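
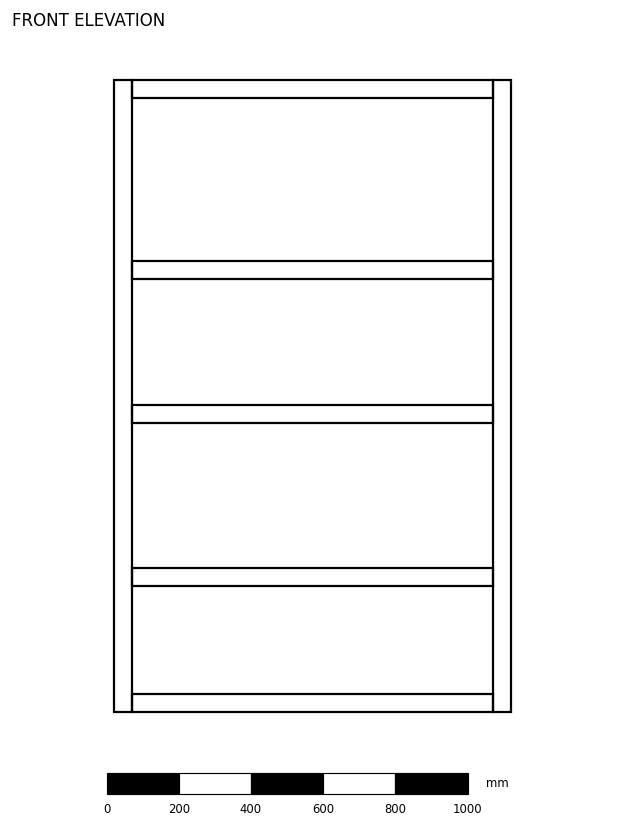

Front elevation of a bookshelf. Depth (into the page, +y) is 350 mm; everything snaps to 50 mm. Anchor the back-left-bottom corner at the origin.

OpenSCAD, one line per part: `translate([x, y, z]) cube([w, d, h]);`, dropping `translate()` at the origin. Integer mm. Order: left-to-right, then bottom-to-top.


cube([50, 350, 1750]);
translate([50, 0, 0]) cube([1000, 350, 50]);
translate([50, 0, 350]) cube([1000, 350, 50]);
translate([50, 0, 800]) cube([1000, 350, 50]);
translate([50, 0, 1200]) cube([1000, 350, 50]);
translate([50, 0, 1700]) cube([1000, 350, 50]);
translate([1050, 0, 0]) cube([50, 350, 1750]);


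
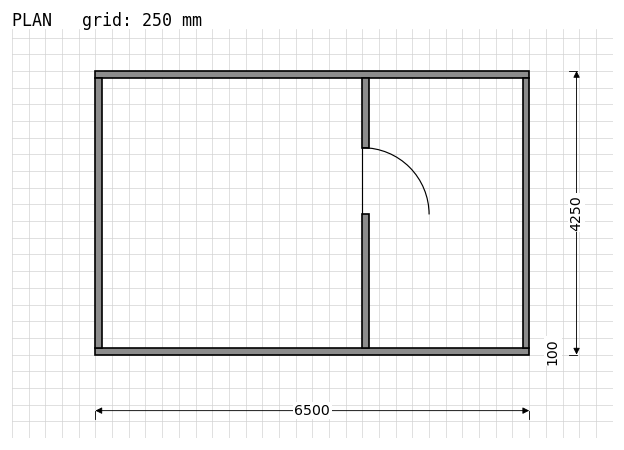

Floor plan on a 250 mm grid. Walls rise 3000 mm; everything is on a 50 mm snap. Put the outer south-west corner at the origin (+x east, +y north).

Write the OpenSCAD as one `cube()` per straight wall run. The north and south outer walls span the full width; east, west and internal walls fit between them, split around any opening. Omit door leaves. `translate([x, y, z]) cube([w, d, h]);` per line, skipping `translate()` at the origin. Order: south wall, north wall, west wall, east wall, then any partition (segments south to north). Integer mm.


cube([6500, 100, 3000]);
translate([0, 4150, 0]) cube([6500, 100, 3000]);
translate([0, 100, 0]) cube([100, 4050, 3000]);
translate([6400, 100, 0]) cube([100, 4050, 3000]);
translate([4000, 100, 0]) cube([100, 2000, 3000]);
translate([4000, 3100, 0]) cube([100, 1050, 3000]);


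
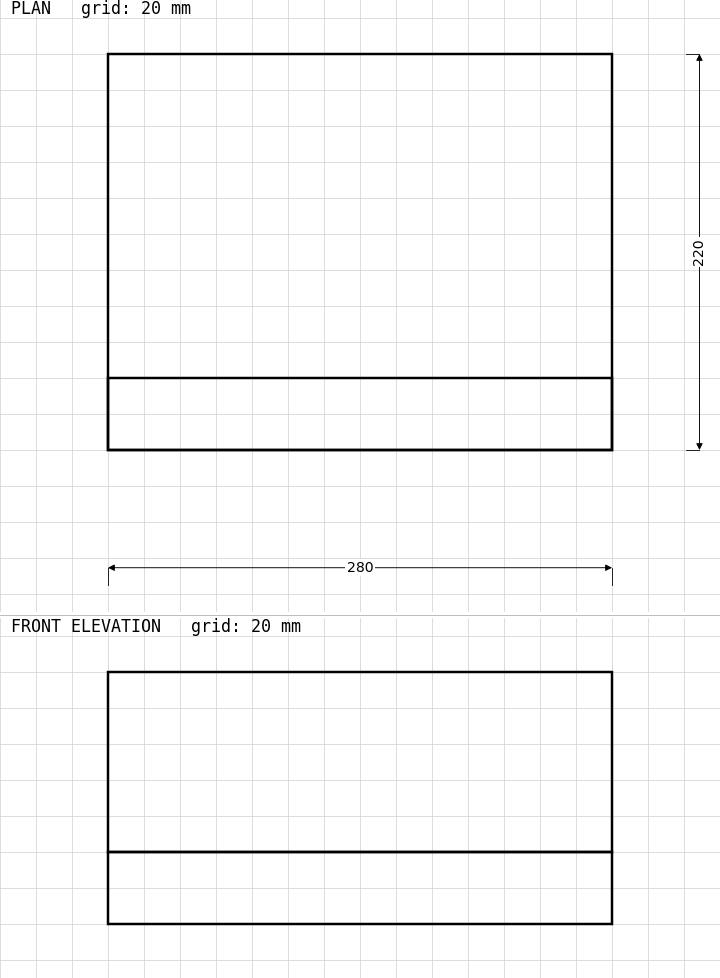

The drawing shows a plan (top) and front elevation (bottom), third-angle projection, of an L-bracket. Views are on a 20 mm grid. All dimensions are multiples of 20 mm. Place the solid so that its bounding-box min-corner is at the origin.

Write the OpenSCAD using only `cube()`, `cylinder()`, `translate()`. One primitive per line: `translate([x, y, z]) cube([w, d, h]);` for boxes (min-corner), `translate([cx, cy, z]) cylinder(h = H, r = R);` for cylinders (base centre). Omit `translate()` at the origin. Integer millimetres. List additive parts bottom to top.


cube([280, 220, 40]);
translate([0, 0, 40]) cube([280, 40, 100]);


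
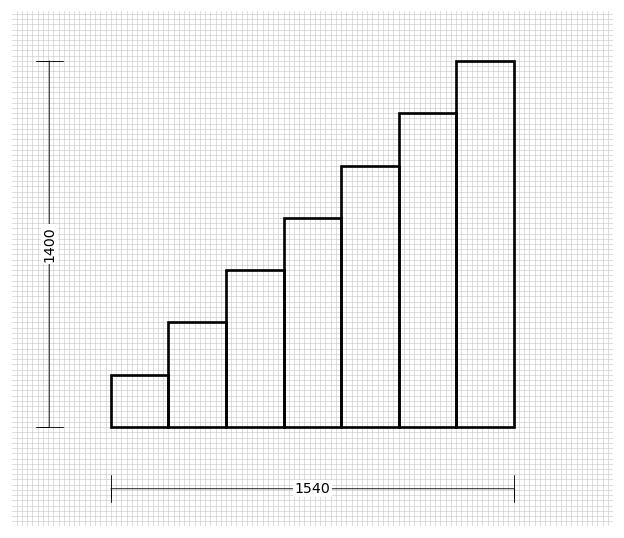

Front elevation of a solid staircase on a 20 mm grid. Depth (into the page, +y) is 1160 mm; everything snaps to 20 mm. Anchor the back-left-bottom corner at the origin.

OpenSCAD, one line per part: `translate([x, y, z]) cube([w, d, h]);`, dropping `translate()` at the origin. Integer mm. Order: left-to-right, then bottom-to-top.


cube([220, 1160, 200]);
translate([220, 0, 0]) cube([220, 1160, 400]);
translate([440, 0, 0]) cube([220, 1160, 600]);
translate([660, 0, 0]) cube([220, 1160, 800]);
translate([880, 0, 0]) cube([220, 1160, 1000]);
translate([1100, 0, 0]) cube([220, 1160, 1200]);
translate([1320, 0, 0]) cube([220, 1160, 1400]);


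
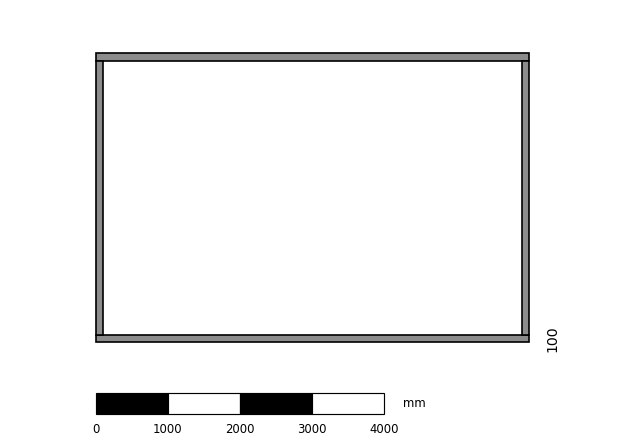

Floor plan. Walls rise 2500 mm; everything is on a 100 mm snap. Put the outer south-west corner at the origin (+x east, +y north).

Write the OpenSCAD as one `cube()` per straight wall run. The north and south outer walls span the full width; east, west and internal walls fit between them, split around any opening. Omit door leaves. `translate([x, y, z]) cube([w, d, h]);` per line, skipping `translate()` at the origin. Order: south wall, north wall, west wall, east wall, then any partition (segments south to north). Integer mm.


cube([6000, 100, 2500]);
translate([0, 3900, 0]) cube([6000, 100, 2500]);
translate([0, 100, 0]) cube([100, 3800, 2500]);
translate([5900, 100, 0]) cube([100, 3800, 2500]);


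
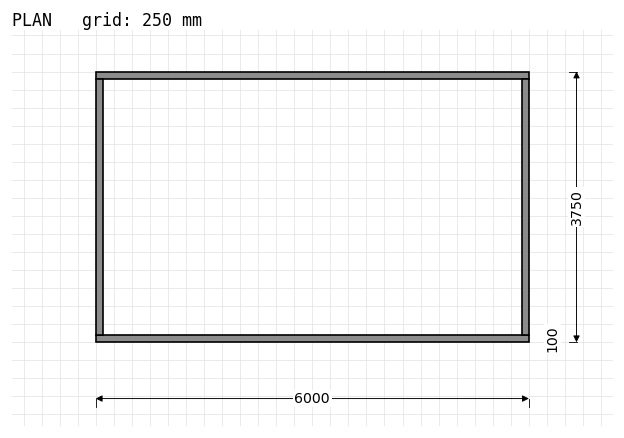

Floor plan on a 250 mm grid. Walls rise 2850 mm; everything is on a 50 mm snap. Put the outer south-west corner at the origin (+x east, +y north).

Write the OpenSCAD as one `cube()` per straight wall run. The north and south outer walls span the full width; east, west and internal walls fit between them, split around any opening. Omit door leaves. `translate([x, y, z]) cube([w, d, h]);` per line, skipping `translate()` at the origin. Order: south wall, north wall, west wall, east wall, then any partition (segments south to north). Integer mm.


cube([6000, 100, 2850]);
translate([0, 3650, 0]) cube([6000, 100, 2850]);
translate([0, 100, 0]) cube([100, 3550, 2850]);
translate([5900, 100, 0]) cube([100, 3550, 2850]);


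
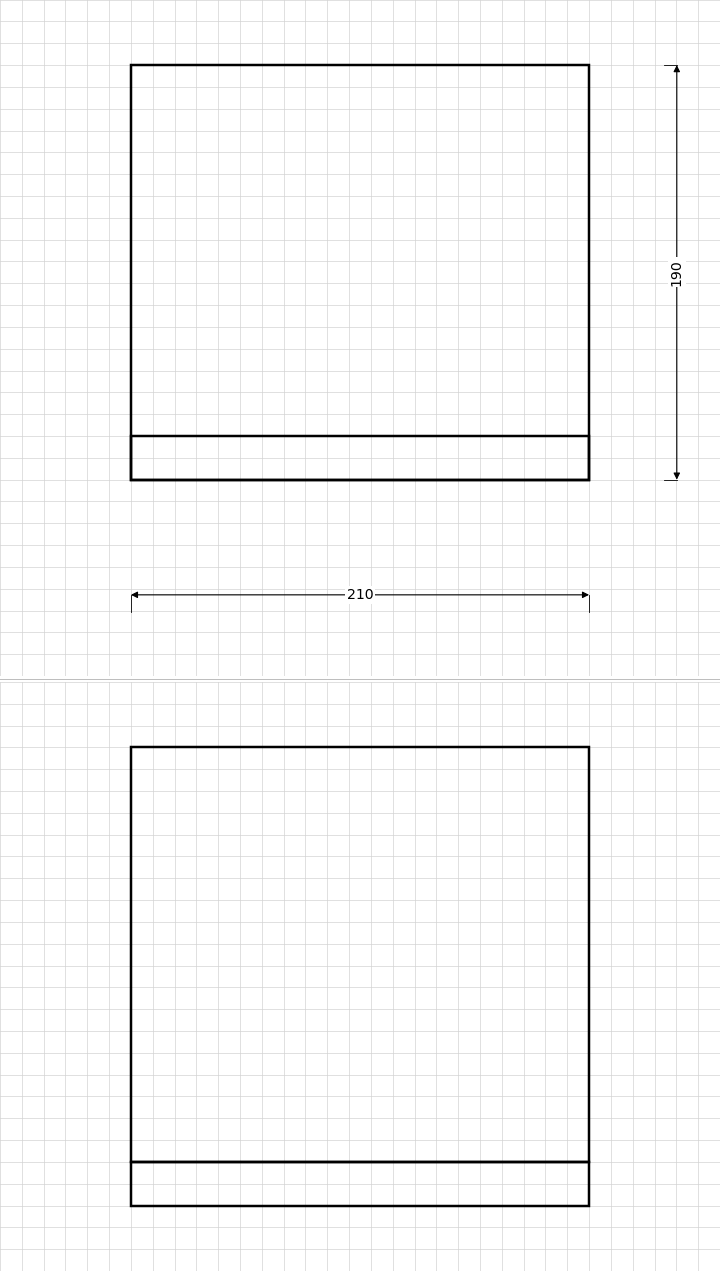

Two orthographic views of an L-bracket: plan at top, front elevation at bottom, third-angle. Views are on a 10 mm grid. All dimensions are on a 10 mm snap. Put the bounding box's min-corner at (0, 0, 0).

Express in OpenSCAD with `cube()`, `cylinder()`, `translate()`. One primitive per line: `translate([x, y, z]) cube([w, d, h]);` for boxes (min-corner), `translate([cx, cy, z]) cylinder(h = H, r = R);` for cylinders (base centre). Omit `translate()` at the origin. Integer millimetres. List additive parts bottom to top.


cube([210, 190, 20]);
translate([0, 0, 20]) cube([210, 20, 190]);


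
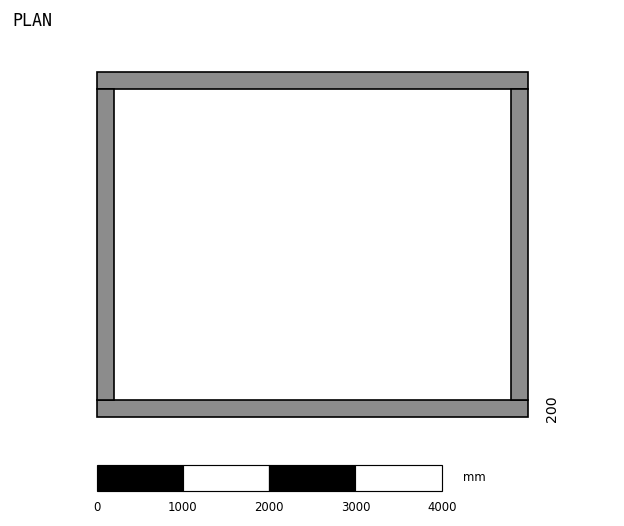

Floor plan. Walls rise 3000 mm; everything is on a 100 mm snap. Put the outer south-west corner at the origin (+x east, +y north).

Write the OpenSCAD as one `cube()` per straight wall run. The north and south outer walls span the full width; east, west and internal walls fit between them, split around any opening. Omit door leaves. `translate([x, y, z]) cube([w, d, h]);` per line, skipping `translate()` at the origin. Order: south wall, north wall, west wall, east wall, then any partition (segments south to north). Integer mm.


cube([5000, 200, 3000]);
translate([0, 3800, 0]) cube([5000, 200, 3000]);
translate([0, 200, 0]) cube([200, 3600, 3000]);
translate([4800, 200, 0]) cube([200, 3600, 3000]);


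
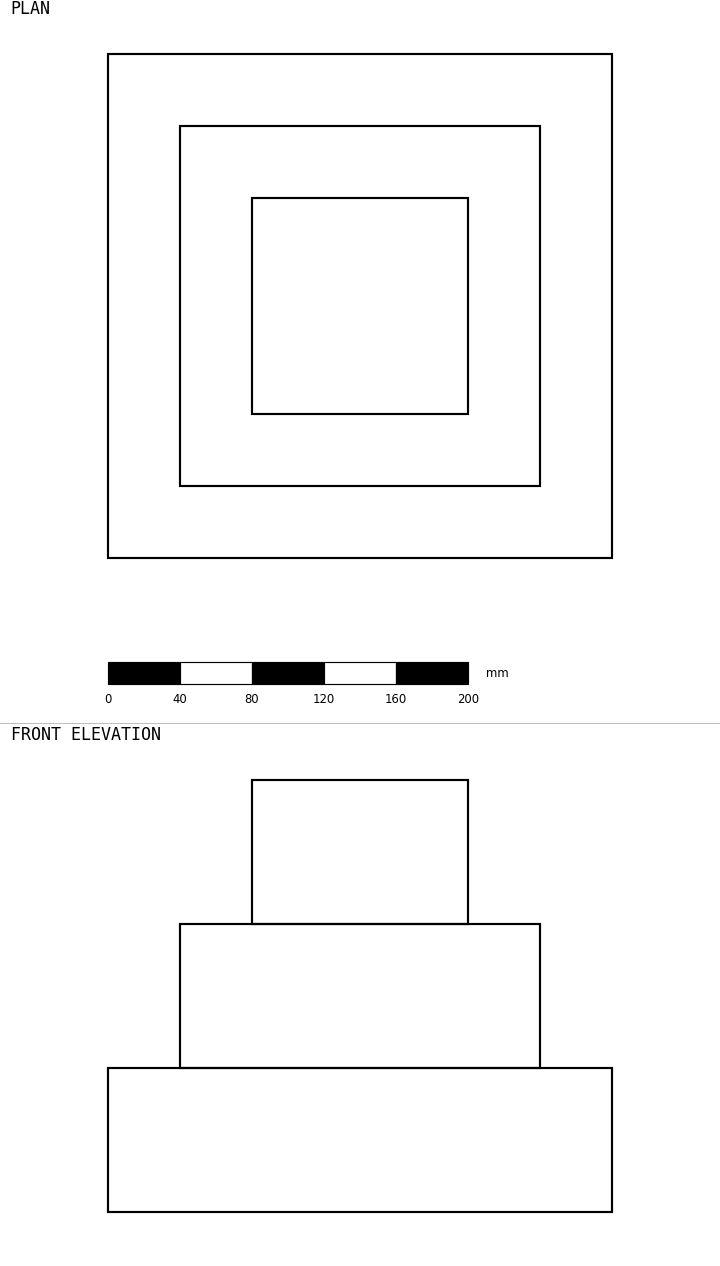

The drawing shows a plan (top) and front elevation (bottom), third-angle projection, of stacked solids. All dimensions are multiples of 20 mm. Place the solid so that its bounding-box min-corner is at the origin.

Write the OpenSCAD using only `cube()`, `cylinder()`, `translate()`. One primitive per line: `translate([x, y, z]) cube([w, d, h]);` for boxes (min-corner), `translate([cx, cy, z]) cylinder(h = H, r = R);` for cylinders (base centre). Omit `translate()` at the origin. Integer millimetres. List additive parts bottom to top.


cube([280, 280, 80]);
translate([40, 40, 80]) cube([200, 200, 80]);
translate([80, 80, 160]) cube([120, 120, 80]);


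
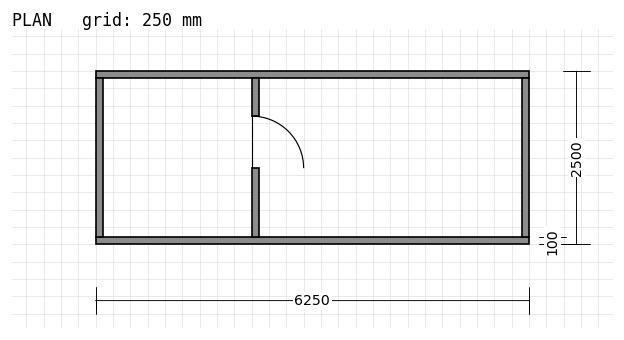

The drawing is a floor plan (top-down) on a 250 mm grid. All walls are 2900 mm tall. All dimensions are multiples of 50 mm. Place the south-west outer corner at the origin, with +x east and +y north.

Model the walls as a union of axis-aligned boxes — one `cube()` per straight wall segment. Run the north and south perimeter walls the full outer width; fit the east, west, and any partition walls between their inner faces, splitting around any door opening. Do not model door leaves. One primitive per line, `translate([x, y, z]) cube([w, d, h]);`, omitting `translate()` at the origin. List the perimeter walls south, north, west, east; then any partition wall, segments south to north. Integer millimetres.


cube([6250, 100, 2900]);
translate([0, 2400, 0]) cube([6250, 100, 2900]);
translate([0, 100, 0]) cube([100, 2300, 2900]);
translate([6150, 100, 0]) cube([100, 2300, 2900]);
translate([2250, 100, 0]) cube([100, 1000, 2900]);
translate([2250, 1850, 0]) cube([100, 550, 2900]);


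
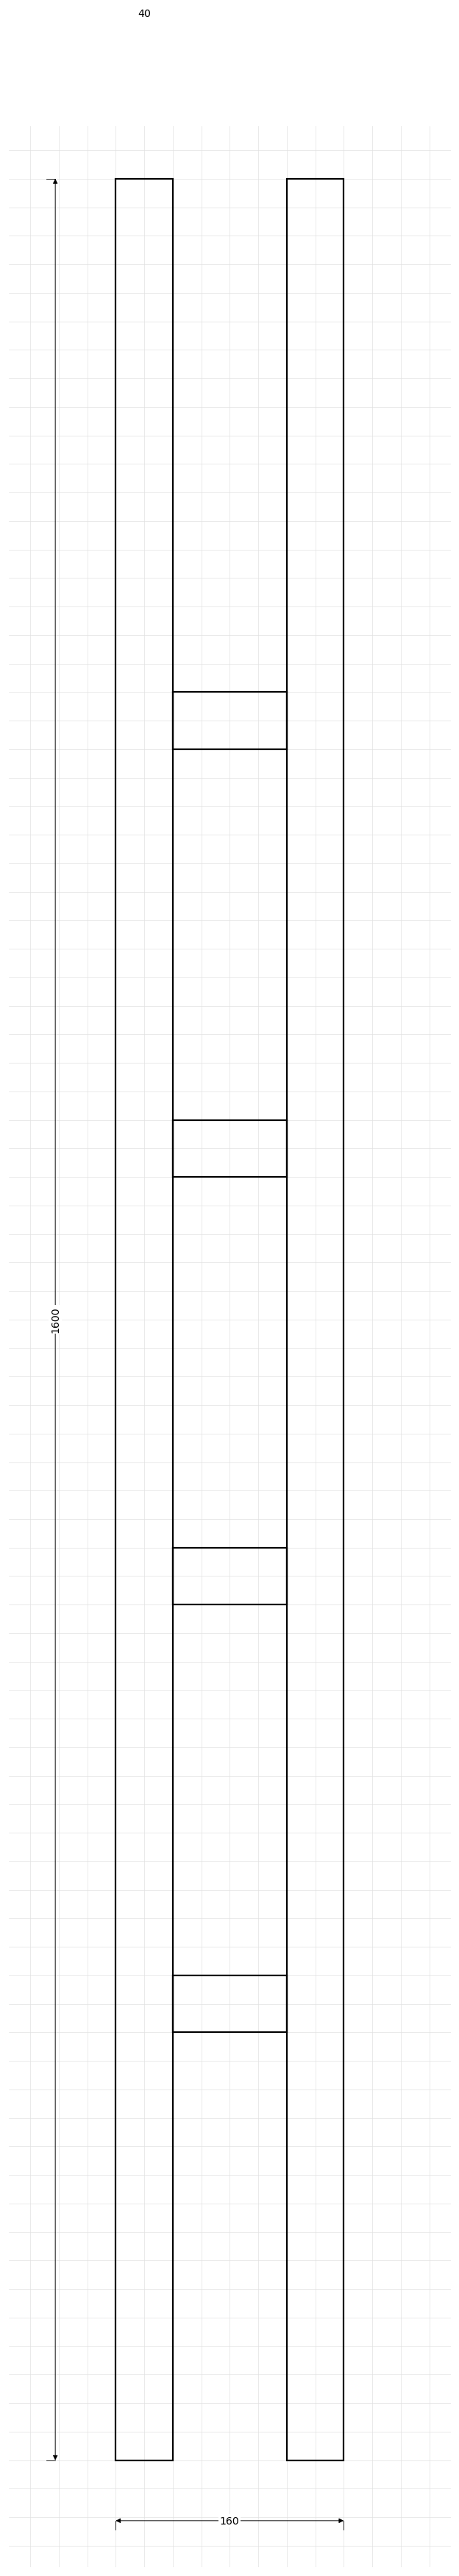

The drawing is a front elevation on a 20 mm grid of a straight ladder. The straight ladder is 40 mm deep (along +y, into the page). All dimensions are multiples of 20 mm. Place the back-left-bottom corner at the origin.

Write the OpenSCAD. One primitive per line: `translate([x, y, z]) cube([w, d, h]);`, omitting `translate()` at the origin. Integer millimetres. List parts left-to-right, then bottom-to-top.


cube([40, 40, 1600]);
translate([40, 0, 300]) cube([80, 40, 40]);
translate([40, 0, 600]) cube([80, 40, 40]);
translate([40, 0, 900]) cube([80, 40, 40]);
translate([40, 0, 1200]) cube([80, 40, 40]);
translate([120, 0, 0]) cube([40, 40, 1600]);


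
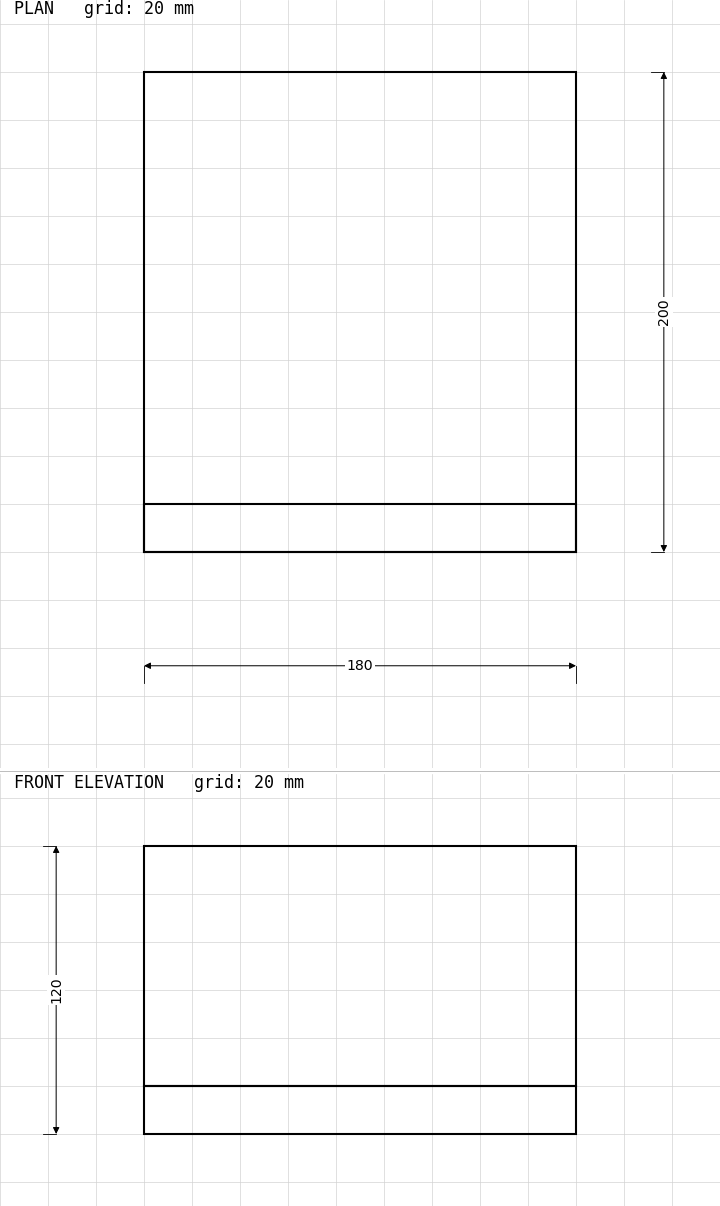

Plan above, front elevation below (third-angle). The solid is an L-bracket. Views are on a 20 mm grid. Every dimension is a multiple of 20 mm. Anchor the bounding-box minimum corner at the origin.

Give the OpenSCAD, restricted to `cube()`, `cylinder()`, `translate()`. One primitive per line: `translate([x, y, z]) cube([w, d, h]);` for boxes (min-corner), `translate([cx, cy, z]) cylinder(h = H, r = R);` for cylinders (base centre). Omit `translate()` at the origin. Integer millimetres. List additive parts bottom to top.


cube([180, 200, 20]);
translate([0, 0, 20]) cube([180, 20, 100]);


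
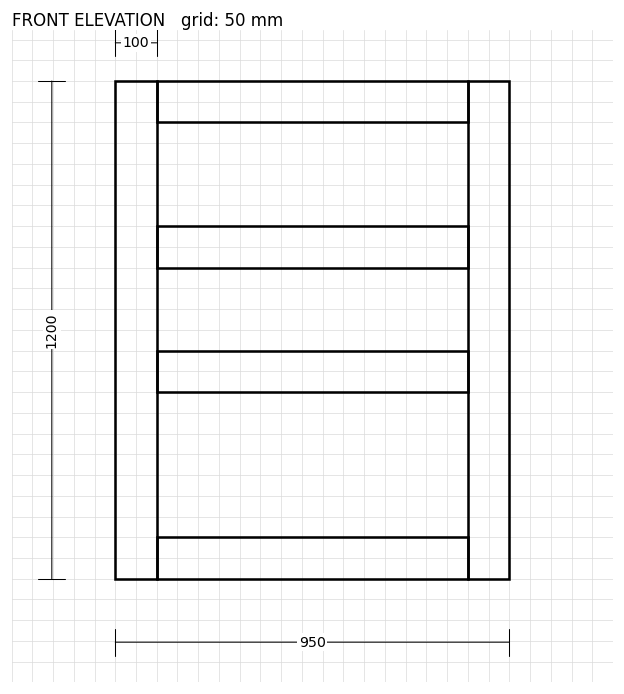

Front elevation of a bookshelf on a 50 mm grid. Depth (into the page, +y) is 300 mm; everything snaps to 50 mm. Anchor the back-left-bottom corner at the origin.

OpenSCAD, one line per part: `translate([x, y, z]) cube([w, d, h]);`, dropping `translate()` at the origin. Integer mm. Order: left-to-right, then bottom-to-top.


cube([100, 300, 1200]);
translate([100, 0, 0]) cube([750, 300, 100]);
translate([100, 0, 450]) cube([750, 300, 100]);
translate([100, 0, 750]) cube([750, 300, 100]);
translate([100, 0, 1100]) cube([750, 300, 100]);
translate([850, 0, 0]) cube([100, 300, 1200]);


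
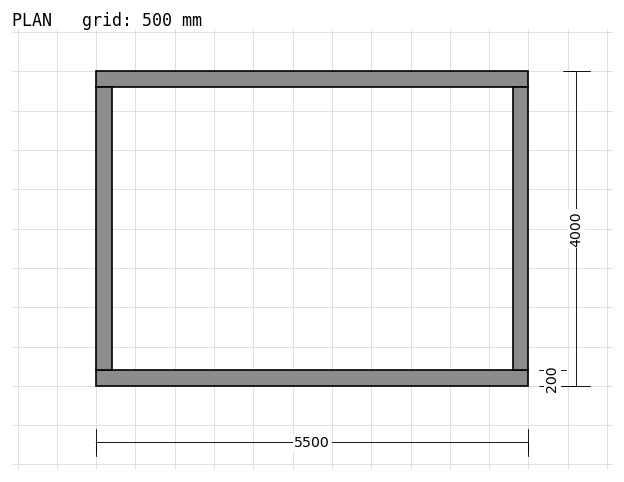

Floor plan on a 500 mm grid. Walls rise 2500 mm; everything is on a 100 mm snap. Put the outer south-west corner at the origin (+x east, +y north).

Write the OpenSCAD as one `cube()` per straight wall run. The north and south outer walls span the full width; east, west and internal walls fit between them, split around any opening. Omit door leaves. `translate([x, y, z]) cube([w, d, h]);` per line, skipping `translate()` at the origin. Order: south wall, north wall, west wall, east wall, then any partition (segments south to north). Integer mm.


cube([5500, 200, 2500]);
translate([0, 3800, 0]) cube([5500, 200, 2500]);
translate([0, 200, 0]) cube([200, 3600, 2500]);
translate([5300, 200, 0]) cube([200, 3600, 2500]);


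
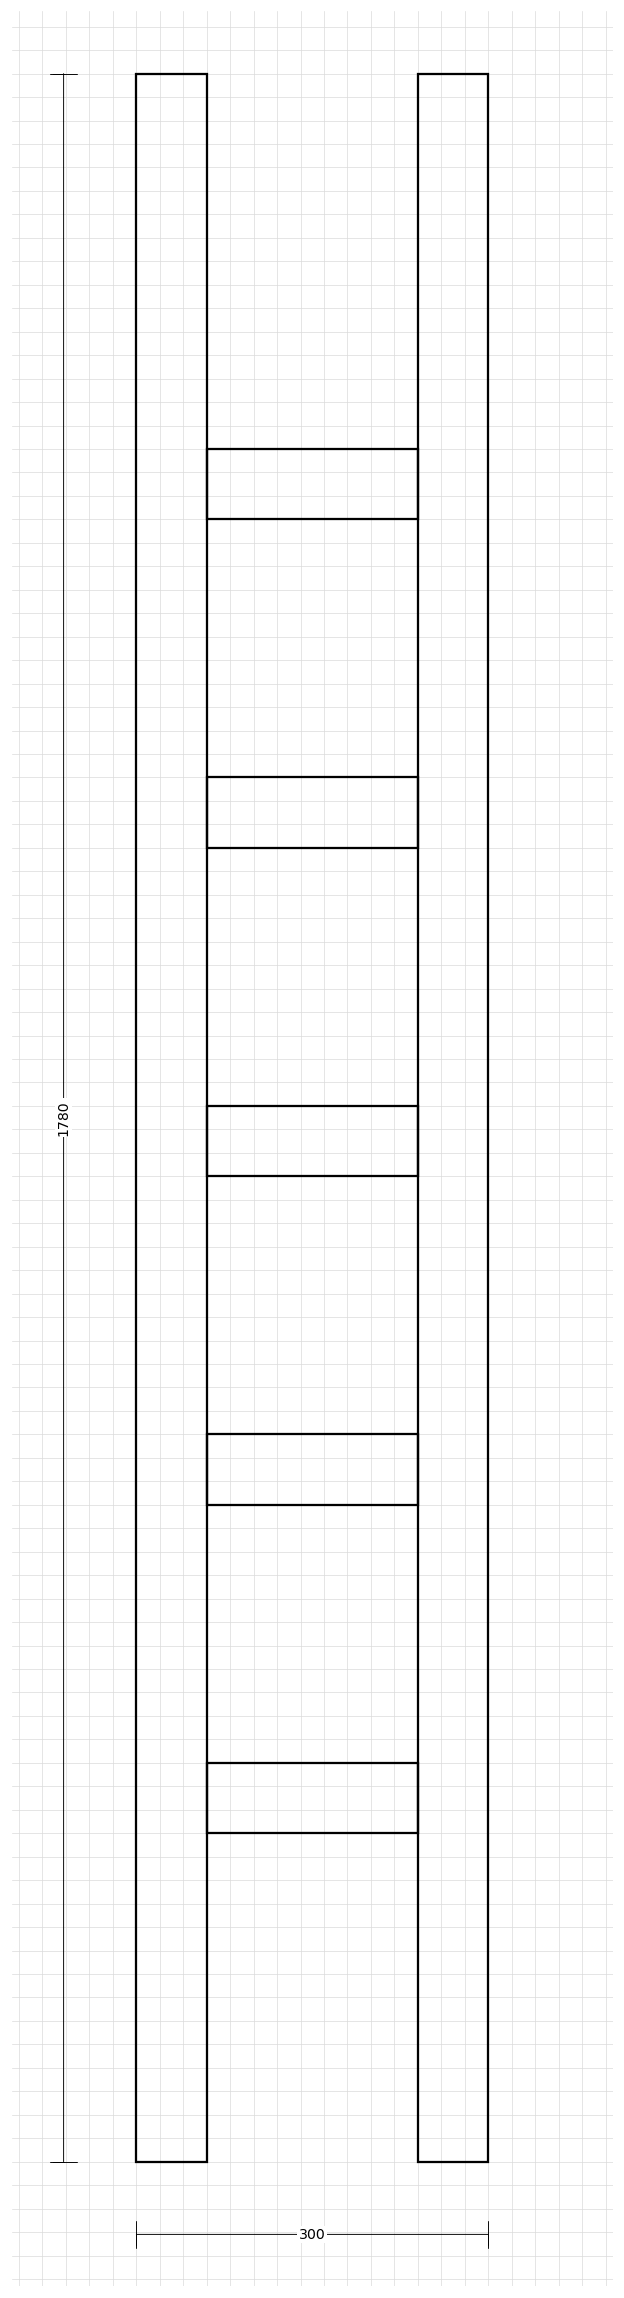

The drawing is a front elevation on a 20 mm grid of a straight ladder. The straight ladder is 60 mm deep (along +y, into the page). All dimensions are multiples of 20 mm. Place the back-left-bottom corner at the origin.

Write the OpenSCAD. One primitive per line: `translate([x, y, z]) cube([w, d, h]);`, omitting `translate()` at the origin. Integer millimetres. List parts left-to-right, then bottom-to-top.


cube([60, 60, 1780]);
translate([60, 0, 280]) cube([180, 60, 60]);
translate([60, 0, 560]) cube([180, 60, 60]);
translate([60, 0, 840]) cube([180, 60, 60]);
translate([60, 0, 1120]) cube([180, 60, 60]);
translate([60, 0, 1400]) cube([180, 60, 60]);
translate([240, 0, 0]) cube([60, 60, 1780]);


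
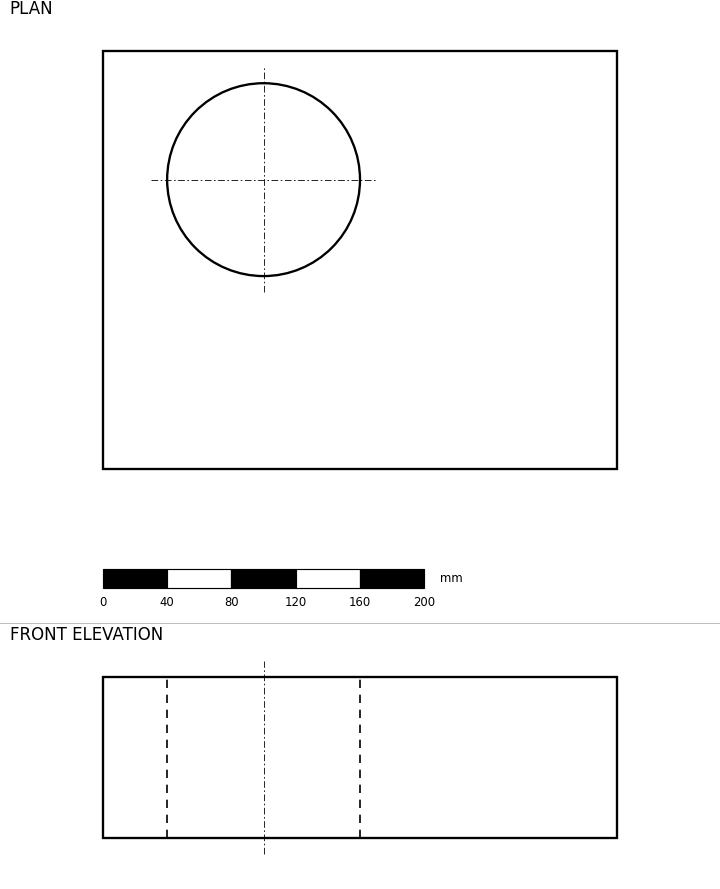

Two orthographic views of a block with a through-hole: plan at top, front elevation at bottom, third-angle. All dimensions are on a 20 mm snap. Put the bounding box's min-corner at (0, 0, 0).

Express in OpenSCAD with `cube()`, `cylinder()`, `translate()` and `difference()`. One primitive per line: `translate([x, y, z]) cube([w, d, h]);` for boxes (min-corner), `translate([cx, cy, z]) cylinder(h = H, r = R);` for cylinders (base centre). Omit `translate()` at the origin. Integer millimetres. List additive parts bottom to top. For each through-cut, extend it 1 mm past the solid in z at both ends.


difference() {
  cube([320, 260, 100]);
  translate([100, 180, -1]) cylinder(h = 102, r = 60);
}


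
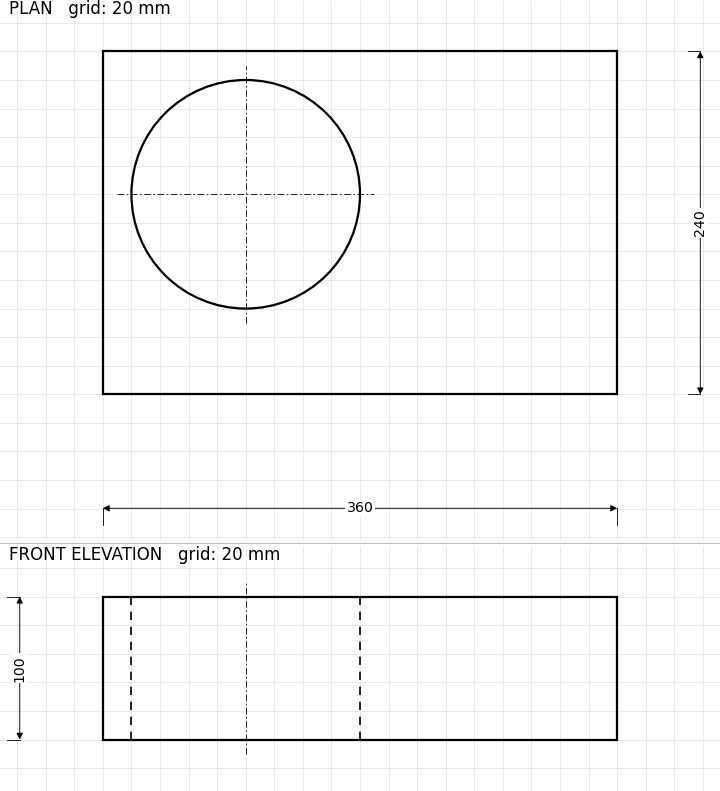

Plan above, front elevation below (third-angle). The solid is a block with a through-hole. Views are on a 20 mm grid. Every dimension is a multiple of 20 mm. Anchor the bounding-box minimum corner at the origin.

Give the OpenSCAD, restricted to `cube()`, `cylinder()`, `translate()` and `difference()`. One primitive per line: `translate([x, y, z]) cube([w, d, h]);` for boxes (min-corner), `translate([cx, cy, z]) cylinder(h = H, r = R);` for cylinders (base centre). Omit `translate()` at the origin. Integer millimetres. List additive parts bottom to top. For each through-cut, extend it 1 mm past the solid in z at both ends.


difference() {
  cube([360, 240, 100]);
  translate([100, 140, -1]) cylinder(h = 102, r = 80);
}


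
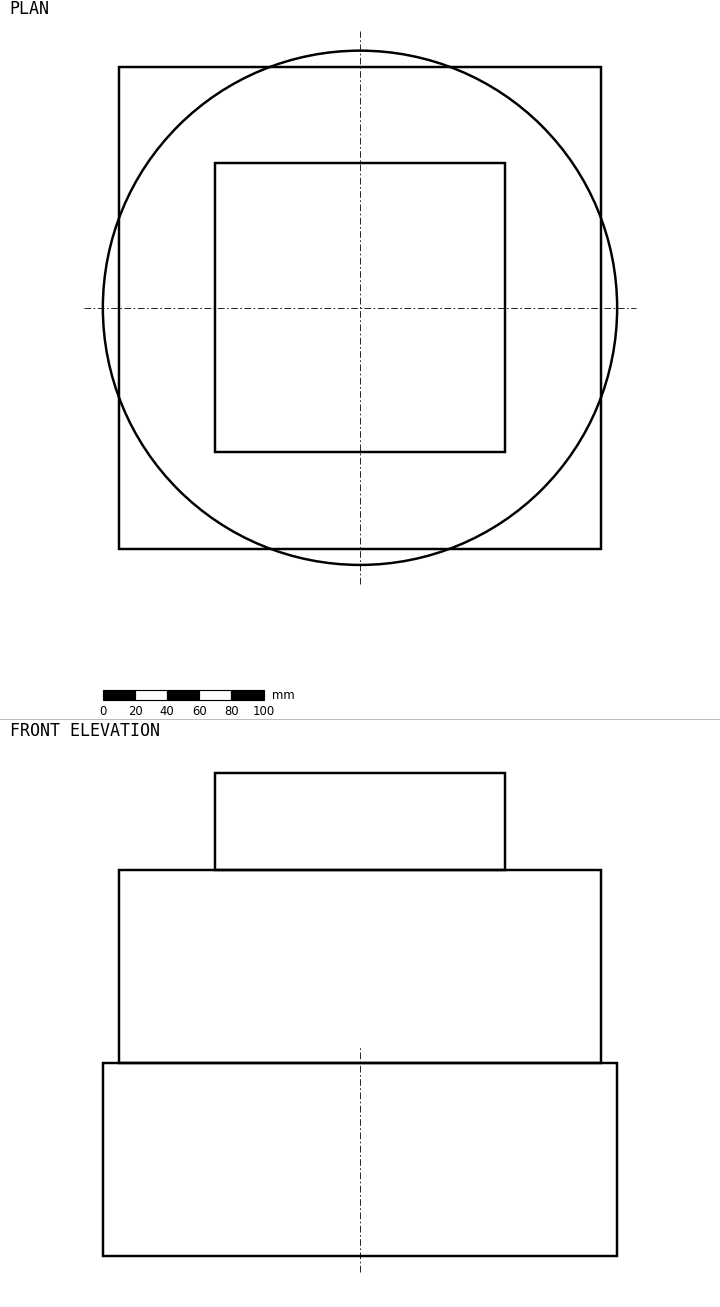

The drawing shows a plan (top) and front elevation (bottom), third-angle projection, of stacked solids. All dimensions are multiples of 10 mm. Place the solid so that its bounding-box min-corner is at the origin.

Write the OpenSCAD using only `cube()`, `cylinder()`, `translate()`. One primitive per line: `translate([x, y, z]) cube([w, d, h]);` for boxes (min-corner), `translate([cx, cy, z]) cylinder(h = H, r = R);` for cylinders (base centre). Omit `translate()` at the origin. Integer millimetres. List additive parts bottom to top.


translate([160, 160, 0]) cylinder(h = 120, r = 160);
translate([10, 10, 120]) cube([300, 300, 120]);
translate([70, 70, 240]) cube([180, 180, 60]);


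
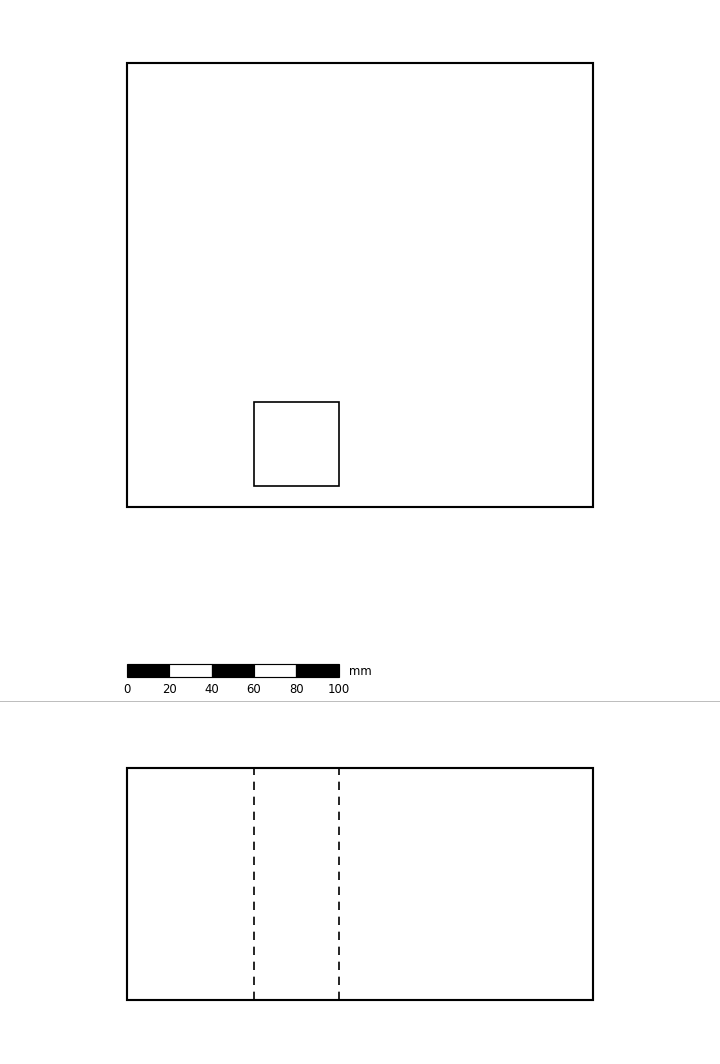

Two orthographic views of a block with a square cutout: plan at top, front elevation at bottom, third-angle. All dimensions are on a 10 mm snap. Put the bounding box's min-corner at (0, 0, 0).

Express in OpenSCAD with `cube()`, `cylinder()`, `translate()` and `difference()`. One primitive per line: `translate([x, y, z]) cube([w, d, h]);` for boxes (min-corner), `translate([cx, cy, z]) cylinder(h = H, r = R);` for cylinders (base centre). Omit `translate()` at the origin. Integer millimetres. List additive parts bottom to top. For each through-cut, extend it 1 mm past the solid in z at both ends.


difference() {
  cube([220, 210, 110]);
  translate([60, 10, -1]) cube([40, 40, 112]);
}


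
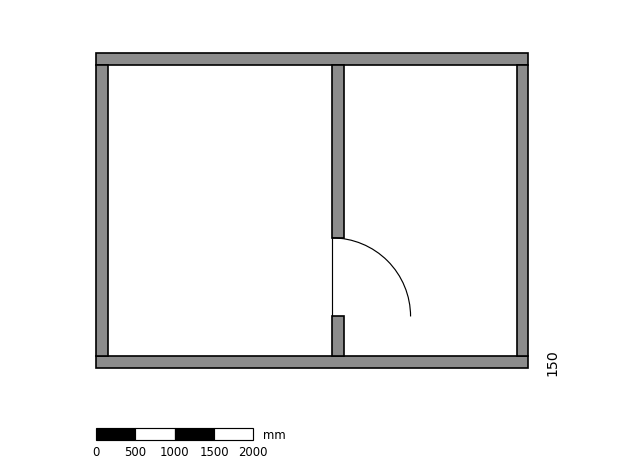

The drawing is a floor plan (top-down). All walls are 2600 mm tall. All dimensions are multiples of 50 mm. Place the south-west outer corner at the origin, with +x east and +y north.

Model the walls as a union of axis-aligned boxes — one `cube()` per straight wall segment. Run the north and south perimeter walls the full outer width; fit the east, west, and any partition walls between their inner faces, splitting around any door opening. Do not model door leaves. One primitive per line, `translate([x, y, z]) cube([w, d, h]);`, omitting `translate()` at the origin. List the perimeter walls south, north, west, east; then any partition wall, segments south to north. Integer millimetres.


cube([5500, 150, 2600]);
translate([0, 3850, 0]) cube([5500, 150, 2600]);
translate([0, 150, 0]) cube([150, 3700, 2600]);
translate([5350, 150, 0]) cube([150, 3700, 2600]);
translate([3000, 150, 0]) cube([150, 500, 2600]);
translate([3000, 1650, 0]) cube([150, 2200, 2600]);


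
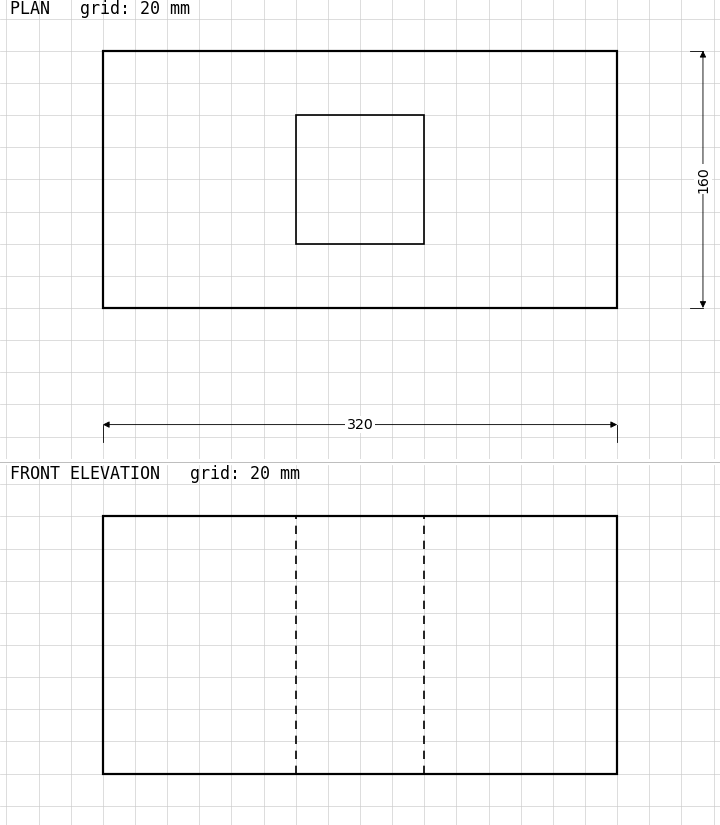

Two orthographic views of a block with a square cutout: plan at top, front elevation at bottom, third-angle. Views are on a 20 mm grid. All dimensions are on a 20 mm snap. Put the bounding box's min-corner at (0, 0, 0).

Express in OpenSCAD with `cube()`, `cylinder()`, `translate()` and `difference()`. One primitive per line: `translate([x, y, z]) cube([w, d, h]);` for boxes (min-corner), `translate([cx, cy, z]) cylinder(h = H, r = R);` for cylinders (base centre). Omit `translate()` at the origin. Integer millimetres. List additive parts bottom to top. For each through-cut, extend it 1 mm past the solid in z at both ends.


difference() {
  cube([320, 160, 160]);
  translate([120, 40, -1]) cube([80, 80, 162]);
}


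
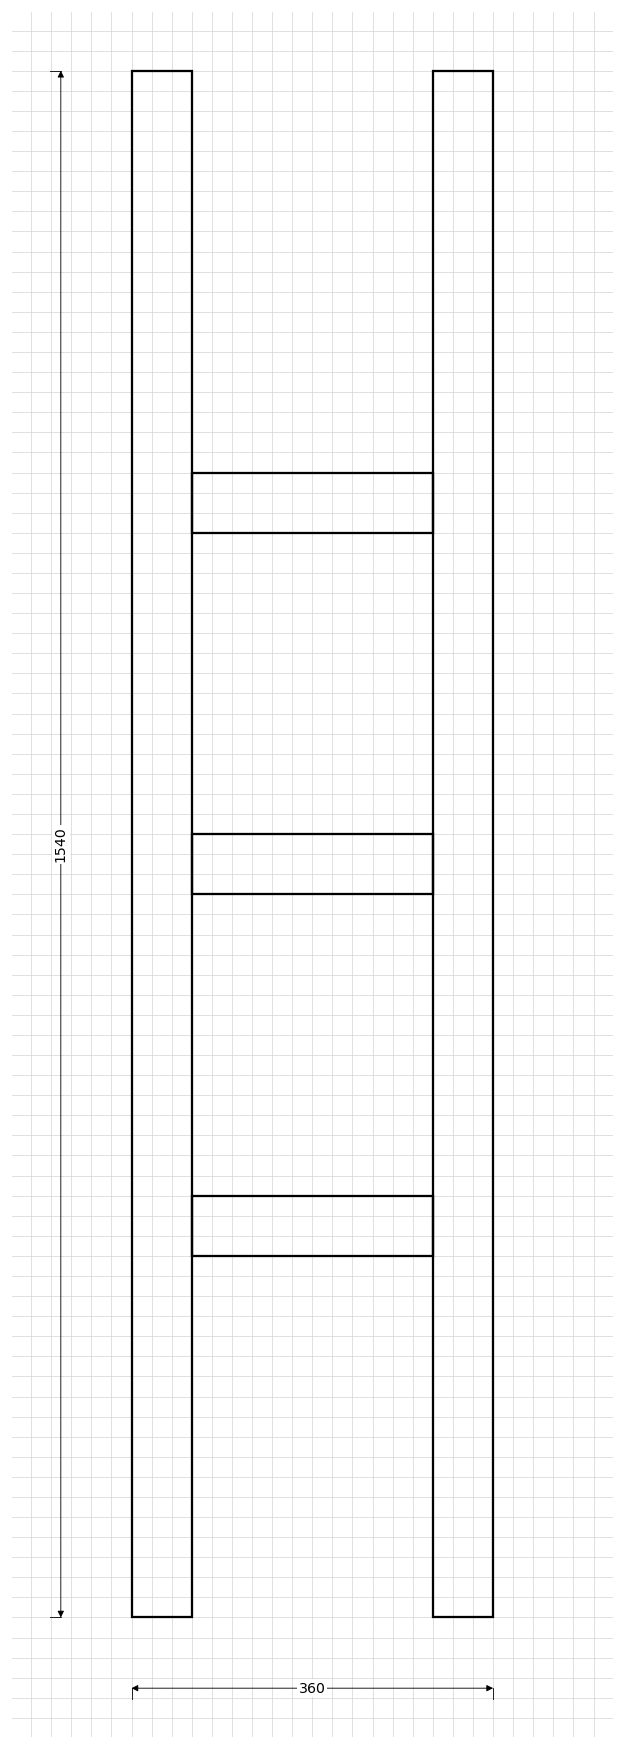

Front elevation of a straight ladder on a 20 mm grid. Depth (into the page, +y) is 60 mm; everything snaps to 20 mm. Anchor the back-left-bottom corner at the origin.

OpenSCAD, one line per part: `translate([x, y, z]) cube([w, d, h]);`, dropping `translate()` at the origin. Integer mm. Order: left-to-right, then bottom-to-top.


cube([60, 60, 1540]);
translate([60, 0, 360]) cube([240, 60, 60]);
translate([60, 0, 720]) cube([240, 60, 60]);
translate([60, 0, 1080]) cube([240, 60, 60]);
translate([300, 0, 0]) cube([60, 60, 1540]);


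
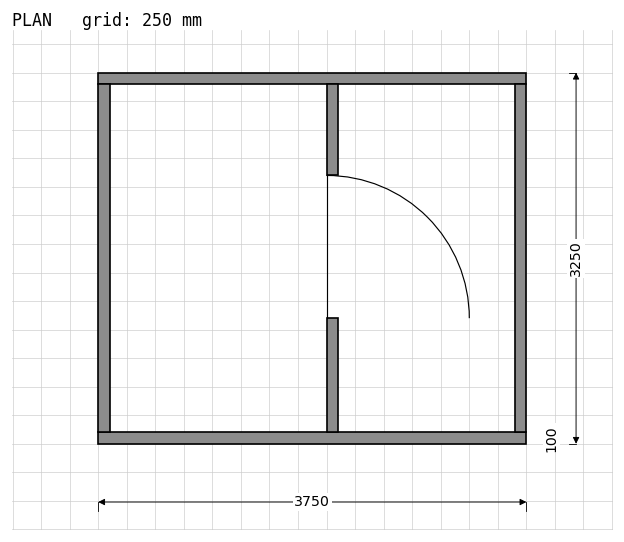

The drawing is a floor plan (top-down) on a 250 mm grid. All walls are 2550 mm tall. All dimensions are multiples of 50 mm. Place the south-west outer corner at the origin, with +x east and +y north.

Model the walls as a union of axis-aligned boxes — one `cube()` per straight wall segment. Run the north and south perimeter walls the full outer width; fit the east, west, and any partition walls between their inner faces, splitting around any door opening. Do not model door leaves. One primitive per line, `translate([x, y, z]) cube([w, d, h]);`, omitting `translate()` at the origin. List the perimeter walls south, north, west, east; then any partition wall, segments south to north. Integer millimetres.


cube([3750, 100, 2550]);
translate([0, 3150, 0]) cube([3750, 100, 2550]);
translate([0, 100, 0]) cube([100, 3050, 2550]);
translate([3650, 100, 0]) cube([100, 3050, 2550]);
translate([2000, 100, 0]) cube([100, 1000, 2550]);
translate([2000, 2350, 0]) cube([100, 800, 2550]);


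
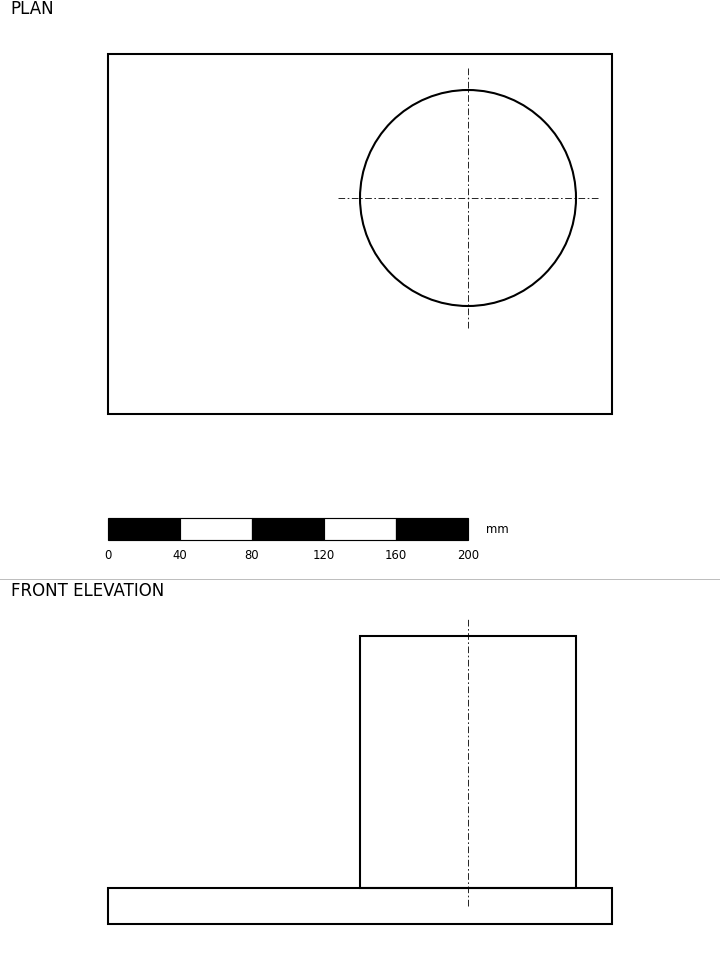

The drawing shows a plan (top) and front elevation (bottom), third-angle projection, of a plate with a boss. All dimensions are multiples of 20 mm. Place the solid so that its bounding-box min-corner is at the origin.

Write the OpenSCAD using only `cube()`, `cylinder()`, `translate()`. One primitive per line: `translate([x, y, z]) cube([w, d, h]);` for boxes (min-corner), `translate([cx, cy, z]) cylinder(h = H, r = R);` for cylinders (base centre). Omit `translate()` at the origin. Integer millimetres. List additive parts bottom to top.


cube([280, 200, 20]);
translate([200, 120, 20]) cylinder(h = 140, r = 60);


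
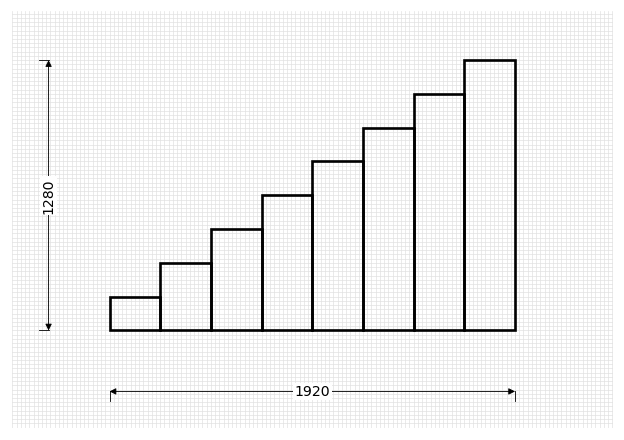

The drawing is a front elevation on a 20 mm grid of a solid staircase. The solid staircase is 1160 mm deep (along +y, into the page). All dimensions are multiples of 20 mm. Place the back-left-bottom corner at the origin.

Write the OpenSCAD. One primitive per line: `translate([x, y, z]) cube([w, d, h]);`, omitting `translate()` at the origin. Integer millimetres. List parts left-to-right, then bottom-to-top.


cube([240, 1160, 160]);
translate([240, 0, 0]) cube([240, 1160, 320]);
translate([480, 0, 0]) cube([240, 1160, 480]);
translate([720, 0, 0]) cube([240, 1160, 640]);
translate([960, 0, 0]) cube([240, 1160, 800]);
translate([1200, 0, 0]) cube([240, 1160, 960]);
translate([1440, 0, 0]) cube([240, 1160, 1120]);
translate([1680, 0, 0]) cube([240, 1160, 1280]);


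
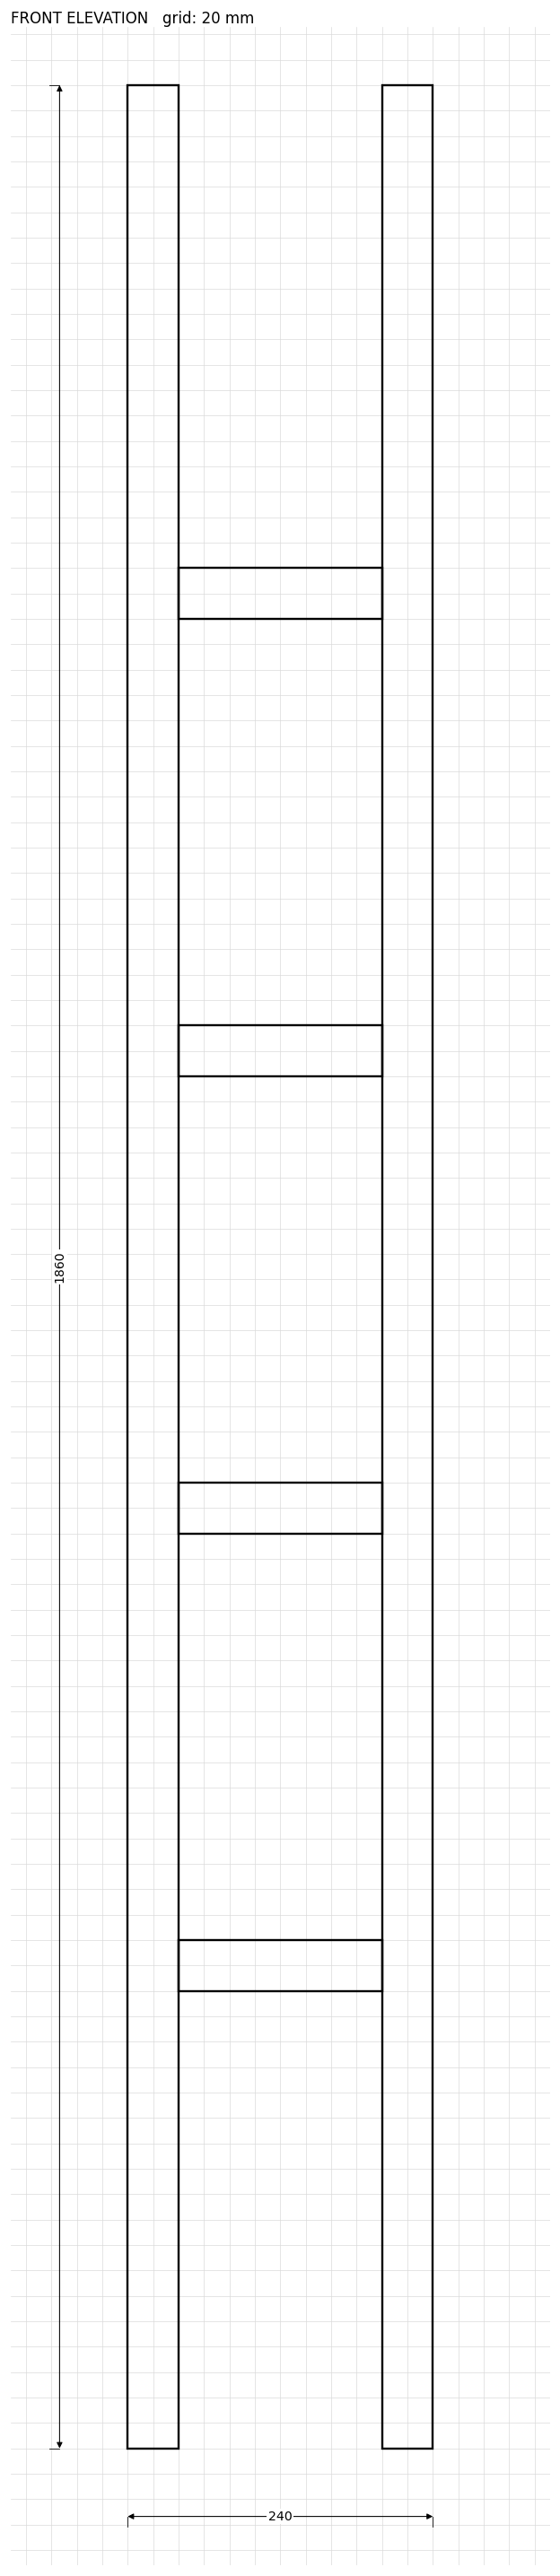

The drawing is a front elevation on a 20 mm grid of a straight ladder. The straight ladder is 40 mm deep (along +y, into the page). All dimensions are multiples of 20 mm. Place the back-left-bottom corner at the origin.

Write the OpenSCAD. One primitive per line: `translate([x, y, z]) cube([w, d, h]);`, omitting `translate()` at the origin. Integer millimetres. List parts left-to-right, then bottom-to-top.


cube([40, 40, 1860]);
translate([40, 0, 360]) cube([160, 40, 40]);
translate([40, 0, 720]) cube([160, 40, 40]);
translate([40, 0, 1080]) cube([160, 40, 40]);
translate([40, 0, 1440]) cube([160, 40, 40]);
translate([200, 0, 0]) cube([40, 40, 1860]);


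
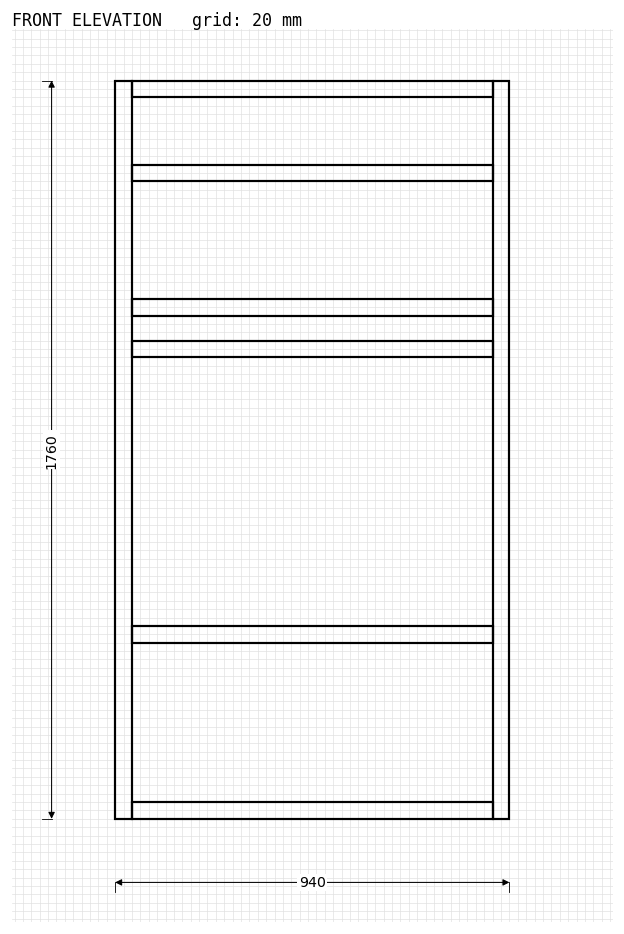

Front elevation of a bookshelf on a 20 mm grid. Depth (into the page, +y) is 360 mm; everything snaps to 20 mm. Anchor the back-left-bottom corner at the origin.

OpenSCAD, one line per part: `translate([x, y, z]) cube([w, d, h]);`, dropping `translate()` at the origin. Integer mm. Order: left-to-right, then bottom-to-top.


cube([40, 360, 1760]);
translate([40, 0, 0]) cube([860, 360, 40]);
translate([40, 0, 420]) cube([860, 360, 40]);
translate([40, 0, 1100]) cube([860, 360, 40]);
translate([40, 0, 1200]) cube([860, 360, 40]);
translate([40, 0, 1520]) cube([860, 360, 40]);
translate([40, 0, 1720]) cube([860, 360, 40]);
translate([900, 0, 0]) cube([40, 360, 1760]);


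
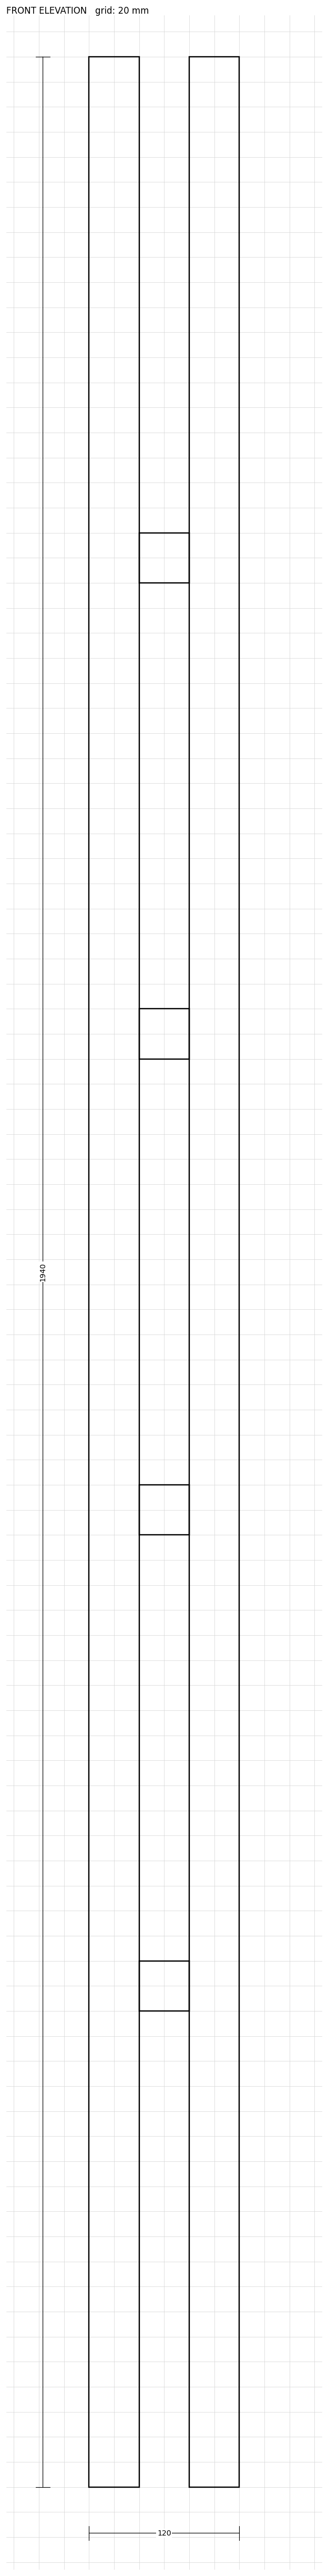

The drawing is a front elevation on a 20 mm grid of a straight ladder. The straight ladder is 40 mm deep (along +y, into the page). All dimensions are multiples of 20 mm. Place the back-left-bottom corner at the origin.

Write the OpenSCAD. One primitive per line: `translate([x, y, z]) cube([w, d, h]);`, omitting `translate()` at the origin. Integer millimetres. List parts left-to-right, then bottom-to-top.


cube([40, 40, 1940]);
translate([40, 0, 380]) cube([40, 40, 40]);
translate([40, 0, 760]) cube([40, 40, 40]);
translate([40, 0, 1140]) cube([40, 40, 40]);
translate([40, 0, 1520]) cube([40, 40, 40]);
translate([80, 0, 0]) cube([40, 40, 1940]);


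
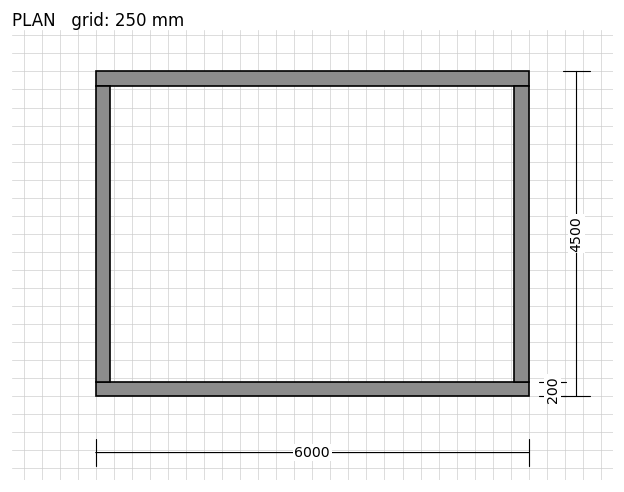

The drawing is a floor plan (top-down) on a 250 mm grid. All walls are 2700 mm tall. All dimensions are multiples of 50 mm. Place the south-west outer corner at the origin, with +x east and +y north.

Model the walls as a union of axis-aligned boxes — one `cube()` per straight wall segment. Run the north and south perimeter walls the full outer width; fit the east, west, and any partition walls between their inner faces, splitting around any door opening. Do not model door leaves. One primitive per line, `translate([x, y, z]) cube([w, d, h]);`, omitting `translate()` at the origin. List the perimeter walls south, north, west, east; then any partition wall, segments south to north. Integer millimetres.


cube([6000, 200, 2700]);
translate([0, 4300, 0]) cube([6000, 200, 2700]);
translate([0, 200, 0]) cube([200, 4100, 2700]);
translate([5800, 200, 0]) cube([200, 4100, 2700]);


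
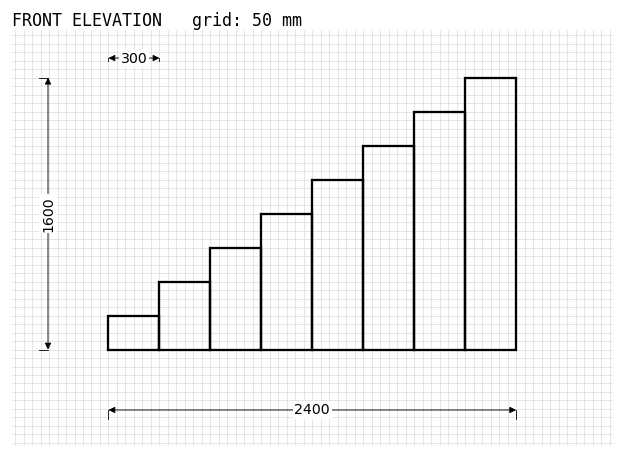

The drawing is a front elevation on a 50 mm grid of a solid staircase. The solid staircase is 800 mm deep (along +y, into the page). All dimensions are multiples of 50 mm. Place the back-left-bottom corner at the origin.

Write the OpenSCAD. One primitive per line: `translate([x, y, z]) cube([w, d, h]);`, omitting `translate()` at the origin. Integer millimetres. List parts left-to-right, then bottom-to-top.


cube([300, 800, 200]);
translate([300, 0, 0]) cube([300, 800, 400]);
translate([600, 0, 0]) cube([300, 800, 600]);
translate([900, 0, 0]) cube([300, 800, 800]);
translate([1200, 0, 0]) cube([300, 800, 1000]);
translate([1500, 0, 0]) cube([300, 800, 1200]);
translate([1800, 0, 0]) cube([300, 800, 1400]);
translate([2100, 0, 0]) cube([300, 800, 1600]);


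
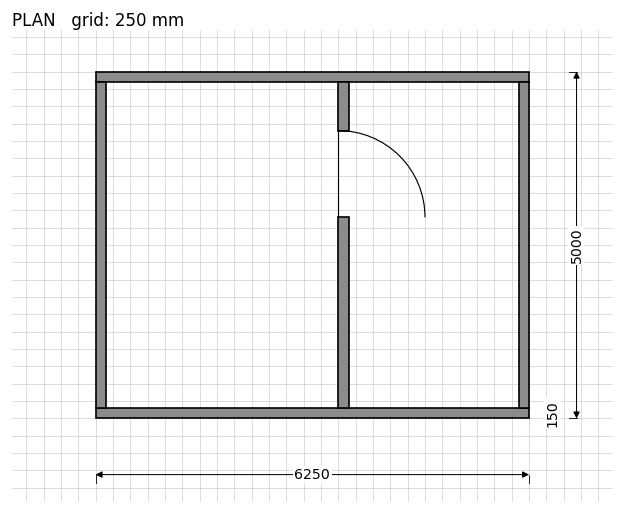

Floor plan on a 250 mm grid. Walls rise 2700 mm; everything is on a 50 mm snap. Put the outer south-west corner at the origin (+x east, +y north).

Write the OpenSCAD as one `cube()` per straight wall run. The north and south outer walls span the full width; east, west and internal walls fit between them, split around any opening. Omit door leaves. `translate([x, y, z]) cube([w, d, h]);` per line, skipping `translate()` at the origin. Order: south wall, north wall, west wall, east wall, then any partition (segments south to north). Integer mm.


cube([6250, 150, 2700]);
translate([0, 4850, 0]) cube([6250, 150, 2700]);
translate([0, 150, 0]) cube([150, 4700, 2700]);
translate([6100, 150, 0]) cube([150, 4700, 2700]);
translate([3500, 150, 0]) cube([150, 2750, 2700]);
translate([3500, 4150, 0]) cube([150, 700, 2700]);


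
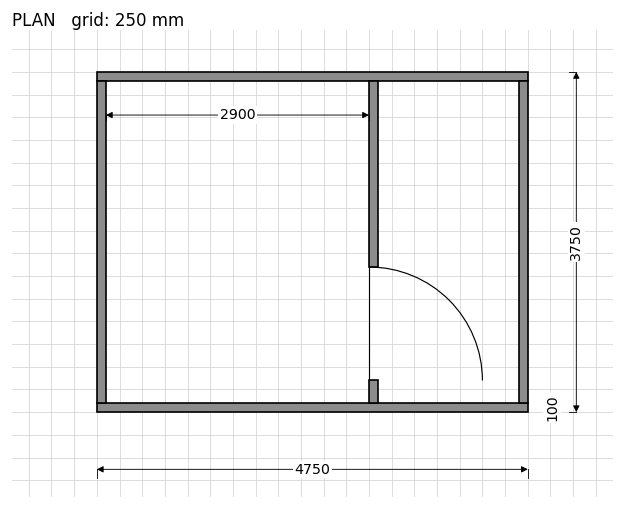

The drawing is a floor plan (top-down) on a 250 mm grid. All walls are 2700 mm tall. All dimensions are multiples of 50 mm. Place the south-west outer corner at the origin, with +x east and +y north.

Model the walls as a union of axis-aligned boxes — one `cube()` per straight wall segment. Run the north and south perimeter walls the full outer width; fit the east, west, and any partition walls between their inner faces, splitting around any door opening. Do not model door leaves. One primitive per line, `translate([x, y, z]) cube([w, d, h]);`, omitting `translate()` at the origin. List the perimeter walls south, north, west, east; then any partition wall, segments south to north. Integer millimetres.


cube([4750, 100, 2700]);
translate([0, 3650, 0]) cube([4750, 100, 2700]);
translate([0, 100, 0]) cube([100, 3550, 2700]);
translate([4650, 100, 0]) cube([100, 3550, 2700]);
translate([3000, 100, 0]) cube([100, 250, 2700]);
translate([3000, 1600, 0]) cube([100, 2050, 2700]);


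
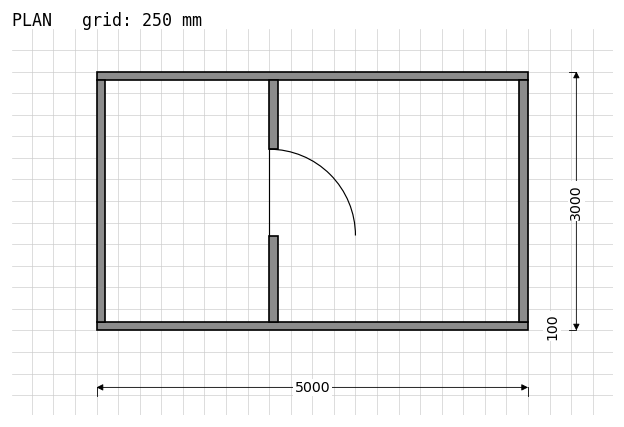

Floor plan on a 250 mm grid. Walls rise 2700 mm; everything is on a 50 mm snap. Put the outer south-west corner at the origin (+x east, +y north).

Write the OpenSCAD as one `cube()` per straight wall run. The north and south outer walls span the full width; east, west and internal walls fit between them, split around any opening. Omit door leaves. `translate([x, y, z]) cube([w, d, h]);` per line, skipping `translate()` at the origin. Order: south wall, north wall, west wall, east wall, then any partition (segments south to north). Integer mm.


cube([5000, 100, 2700]);
translate([0, 2900, 0]) cube([5000, 100, 2700]);
translate([0, 100, 0]) cube([100, 2800, 2700]);
translate([4900, 100, 0]) cube([100, 2800, 2700]);
translate([2000, 100, 0]) cube([100, 1000, 2700]);
translate([2000, 2100, 0]) cube([100, 800, 2700]);


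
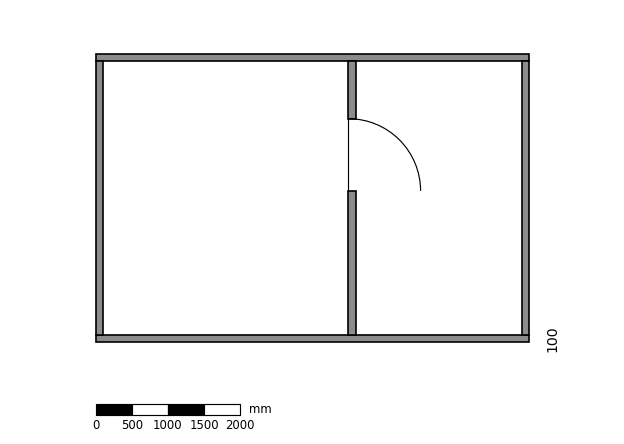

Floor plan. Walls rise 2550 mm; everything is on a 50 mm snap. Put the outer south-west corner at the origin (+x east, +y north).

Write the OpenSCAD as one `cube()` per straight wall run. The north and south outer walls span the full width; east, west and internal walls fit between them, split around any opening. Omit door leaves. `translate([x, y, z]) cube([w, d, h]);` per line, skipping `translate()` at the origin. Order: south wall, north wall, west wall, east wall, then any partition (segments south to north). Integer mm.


cube([6000, 100, 2550]);
translate([0, 3900, 0]) cube([6000, 100, 2550]);
translate([0, 100, 0]) cube([100, 3800, 2550]);
translate([5900, 100, 0]) cube([100, 3800, 2550]);
translate([3500, 100, 0]) cube([100, 2000, 2550]);
translate([3500, 3100, 0]) cube([100, 800, 2550]);


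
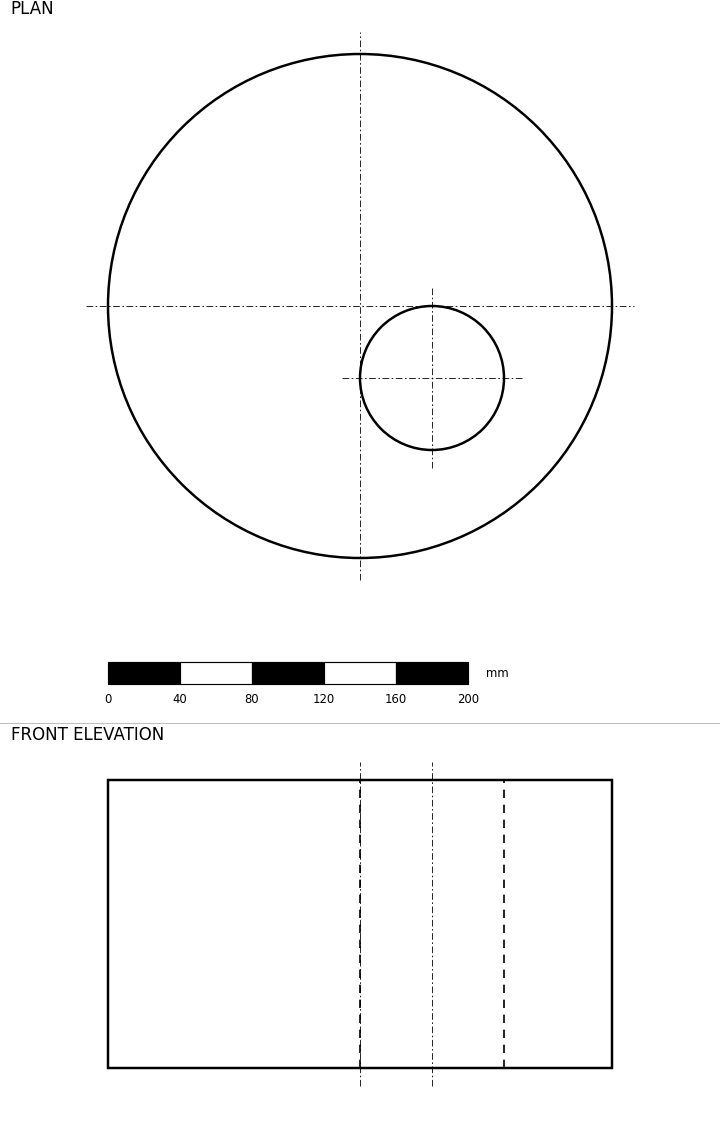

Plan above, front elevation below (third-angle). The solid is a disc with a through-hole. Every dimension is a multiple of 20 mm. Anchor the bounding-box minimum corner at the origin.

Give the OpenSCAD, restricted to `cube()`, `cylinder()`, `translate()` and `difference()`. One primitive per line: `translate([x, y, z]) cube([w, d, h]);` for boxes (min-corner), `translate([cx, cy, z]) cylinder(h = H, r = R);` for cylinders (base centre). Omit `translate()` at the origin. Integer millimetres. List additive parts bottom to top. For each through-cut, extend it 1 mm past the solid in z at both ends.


difference() {
  translate([140, 140, 0]) cylinder(h = 160, r = 140);
  translate([180, 100, -1]) cylinder(h = 162, r = 40);
}


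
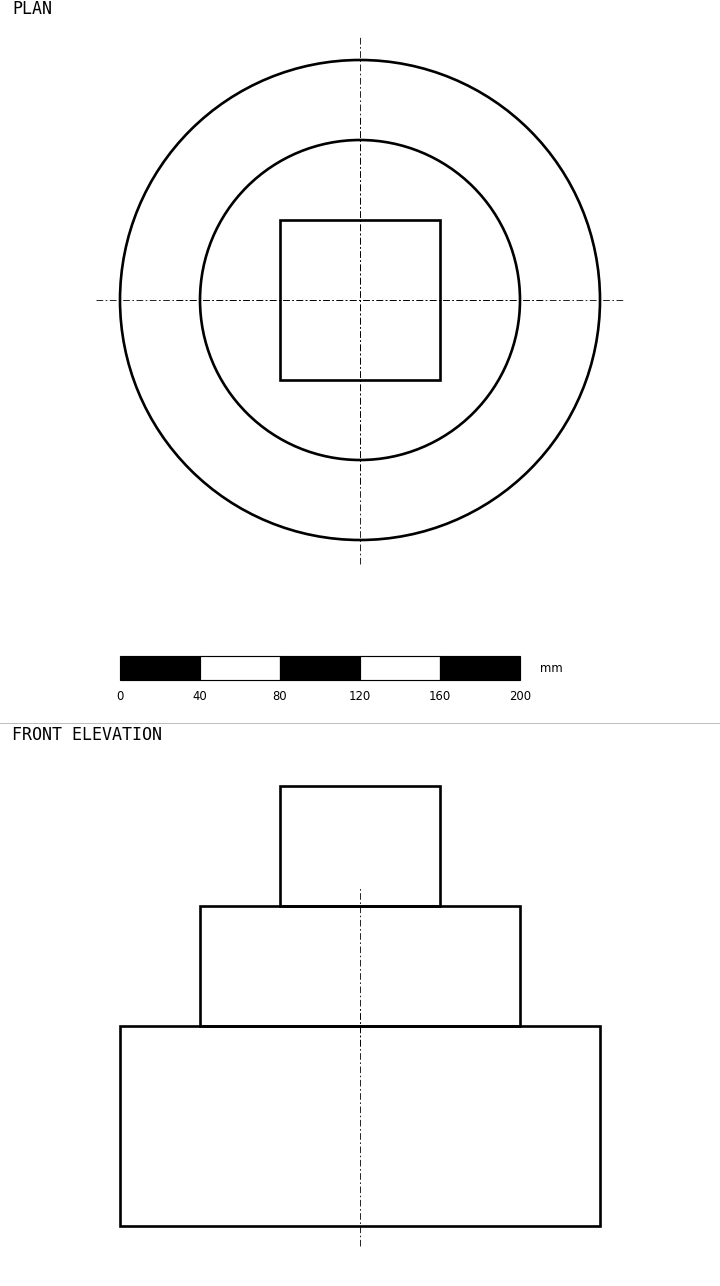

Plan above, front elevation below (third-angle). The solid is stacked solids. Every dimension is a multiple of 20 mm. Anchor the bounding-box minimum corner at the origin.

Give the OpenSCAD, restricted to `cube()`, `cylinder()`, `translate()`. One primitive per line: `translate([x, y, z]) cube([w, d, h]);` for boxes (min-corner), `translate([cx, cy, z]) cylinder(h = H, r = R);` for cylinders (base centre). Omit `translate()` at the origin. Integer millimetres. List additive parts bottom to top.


translate([120, 120, 0]) cylinder(h = 100, r = 120);
translate([120, 120, 100]) cylinder(h = 60, r = 80);
translate([80, 80, 160]) cube([80, 80, 60]);
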